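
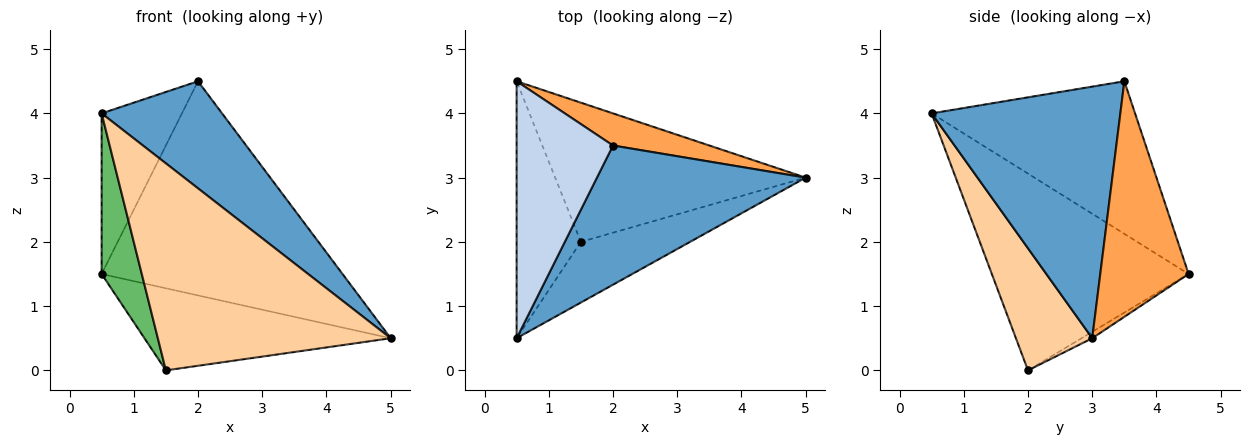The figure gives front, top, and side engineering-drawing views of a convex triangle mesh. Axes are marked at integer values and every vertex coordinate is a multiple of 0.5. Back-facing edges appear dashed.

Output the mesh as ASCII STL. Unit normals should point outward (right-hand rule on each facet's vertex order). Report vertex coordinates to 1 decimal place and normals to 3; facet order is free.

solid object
 facet normal 0.691 -0.441 0.573
  outer loop
   vertex 2.0 3.5 4.5
   vertex 0.5 0.5 4.0
   vertex 5.0 3.0 0.5
  endloop
 endfacet
 facet normal -0.802 0.317 0.507
  outer loop
   vertex 2.0 3.5 4.5
   vertex 0.5 4.5 1.5
   vertex 0.5 0.5 4.0
  endloop
 endfacet
 facet normal 0.341 0.930 0.139
  outer loop
   vertex 2.0 3.5 4.5
   vertex 5.0 3.0 0.5
   vertex 0.5 4.5 1.5
  endloop
 endfacet
 facet normal 0.300 -0.915 -0.268
  outer loop
   vertex 1.5 2.0 0.0
   vertex 5.0 3.0 0.5
   vertex 0.5 0.5 4.0
  endloop
 endfacet
 facet normal -0.933 -0.190 -0.305
  outer loop
   vertex 1.5 2.0 0.0
   vertex 0.5 0.5 4.0
   vertex 0.5 4.5 1.5
  endloop
 endfacet
 facet normal -0.022 0.508 -0.861
  outer loop
   vertex 1.5 2.0 0.0
   vertex 0.5 4.5 1.5
   vertex 5.0 3.0 0.5
  endloop
 endfacet
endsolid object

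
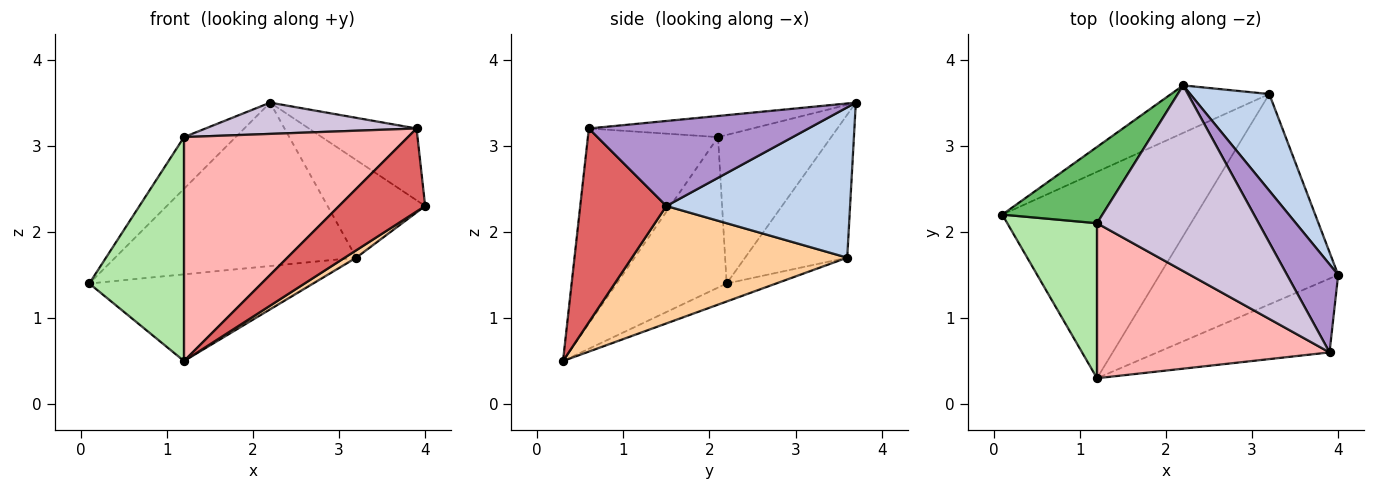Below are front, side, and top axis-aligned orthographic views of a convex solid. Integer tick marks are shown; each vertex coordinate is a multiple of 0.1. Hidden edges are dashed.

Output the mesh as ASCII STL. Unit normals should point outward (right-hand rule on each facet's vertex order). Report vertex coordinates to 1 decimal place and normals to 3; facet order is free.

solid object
 facet normal -0.377 0.889 -0.259
  outer loop
   vertex 3.2 3.6 1.7
   vertex 0.1 2.2 1.4
   vertex 2.2 3.7 3.5
  endloop
 endfacet
 facet normal 0.801 0.425 0.421
  outer loop
   vertex 3.2 3.6 1.7
   vertex 2.2 3.7 3.5
   vertex 4.0 1.5 2.3
  endloop
 endfacet
 facet normal -0.085 0.386 -0.919
  outer loop
   vertex 3.2 3.6 1.7
   vertex 1.2 0.3 0.5
   vertex 0.1 2.2 1.4
  endloop
 endfacet
 facet normal 0.549 -0.029 -0.835
  outer loop
   vertex 3.2 3.6 1.7
   vertex 4.0 1.5 2.3
   vertex 1.2 0.3 0.5
  endloop
 endfacet
 facet normal -0.776 0.354 0.523
  outer loop
   vertex 1.2 2.1 3.1
   vertex 2.2 3.7 3.5
   vertex 0.1 2.2 1.4
  endloop
 endfacet
 facet normal -0.690 -0.595 0.412
  outer loop
   vertex 1.2 2.1 3.1
   vertex 0.1 2.2 1.4
   vertex 1.2 0.3 0.5
  endloop
 endfacet
 facet normal 0.599 -0.599 -0.532
  outer loop
   vertex 3.9 0.6 3.2
   vertex 1.2 0.3 0.5
   vertex 4.0 1.5 2.3
  endloop
 endfacet
 facet normal -0.431 -0.742 0.514
  outer loop
   vertex 3.9 0.6 3.2
   vertex 1.2 2.1 3.1
   vertex 1.2 0.3 0.5
  endloop
 endfacet
 facet normal 0.790 0.387 0.475
  outer loop
   vertex 3.9 0.6 3.2
   vertex 4.0 1.5 2.3
   vertex 2.2 3.7 3.5
  endloop
 endfacet
 facet normal -0.128 -0.165 0.978
  outer loop
   vertex 3.9 0.6 3.2
   vertex 2.2 3.7 3.5
   vertex 1.2 2.1 3.1
  endloop
 endfacet
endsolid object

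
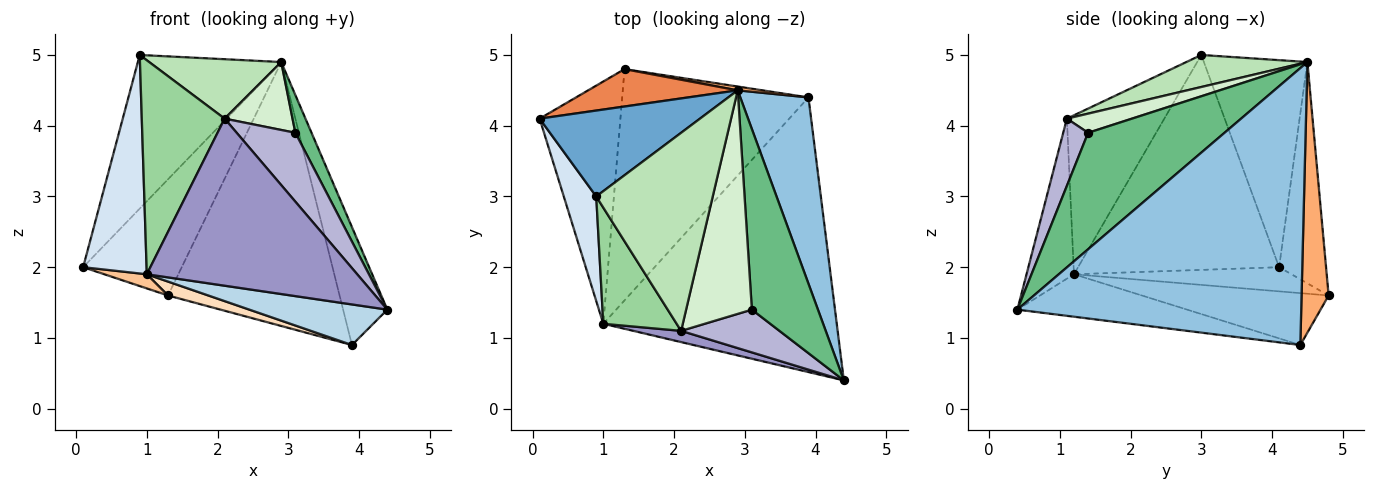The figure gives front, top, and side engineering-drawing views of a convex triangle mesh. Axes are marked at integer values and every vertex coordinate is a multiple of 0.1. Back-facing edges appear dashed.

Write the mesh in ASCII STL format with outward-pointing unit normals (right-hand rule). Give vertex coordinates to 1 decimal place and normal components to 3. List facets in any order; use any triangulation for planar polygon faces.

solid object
 facet normal -0.533 0.738 0.413
  outer loop
   vertex 2.9 4.5 4.9
   vertex 0.1 4.1 2.0
   vertex 0.9 3.0 5.0
  endloop
 endfacet
 facet normal 0.960 0.150 0.236
  outer loop
   vertex 2.9 4.5 4.9
   vertex 4.4 0.4 1.4
   vertex 3.9 4.4 0.9
  endloop
 endfacet
 facet normal -0.177 -0.144 -0.974
  outer loop
   vertex 1.0 1.2 1.9
   vertex 3.9 4.4 0.9
   vertex 4.4 0.4 1.4
  endloop
 endfacet
 facet normal -0.944 -0.298 0.142
  outer loop
   vertex 1.0 1.2 1.9
   vertex 0.9 3.0 5.0
   vertex 0.1 4.1 2.0
  endloop
 endfacet
 facet normal -0.413 0.867 0.279
  outer loop
   vertex 1.3 4.8 1.6
   vertex 0.1 4.1 2.0
   vertex 2.9 4.5 4.9
  endloop
 endfacet
 facet normal 0.156 0.988 0.014
  outer loop
   vertex 1.3 4.8 1.6
   vertex 2.9 4.5 4.9
   vertex 3.9 4.4 0.9
  endloop
 endfacet
 facet normal -0.286 -0.056 -0.957
  outer loop
   vertex 1.3 4.8 1.6
   vertex 1.0 1.2 1.9
   vertex 0.1 4.1 2.0
  endloop
 endfacet
 facet normal -0.268 -0.058 -0.962
  outer loop
   vertex 1.3 4.8 1.6
   vertex 3.9 4.4 0.9
   vertex 1.0 1.2 1.9
  endloop
 endfacet
 facet normal 0.865 -0.103 0.491
  outer loop
   vertex 3.1 1.4 3.9
   vertex 4.4 0.4 1.4
   vertex 2.9 4.5 4.9
  endloop
 endfacet
 facet normal -0.719 -0.611 0.332
  outer loop
   vertex 2.1 1.1 4.1
   vertex 0.9 3.0 5.0
   vertex 1.0 1.2 1.9
  endloop
 endfacet
 facet normal 0.255 -0.278 0.926
  outer loop
   vertex 2.1 1.1 4.1
   vertex 2.9 4.5 4.9
   vertex 0.9 3.0 5.0
  endloop
 endfacet
 facet normal 0.268 -0.280 0.922
  outer loop
   vertex 2.1 1.1 4.1
   vertex 3.1 1.4 3.9
   vertex 2.9 4.5 4.9
  endloop
 endfacet
 facet normal -0.219 -0.973 0.065
  outer loop
   vertex 2.1 1.1 4.1
   vertex 1.0 1.2 1.9
   vertex 4.4 0.4 1.4
  endloop
 endfacet
 facet normal 0.339 -0.799 0.496
  outer loop
   vertex 2.1 1.1 4.1
   vertex 4.4 0.4 1.4
   vertex 3.1 1.4 3.9
  endloop
 endfacet
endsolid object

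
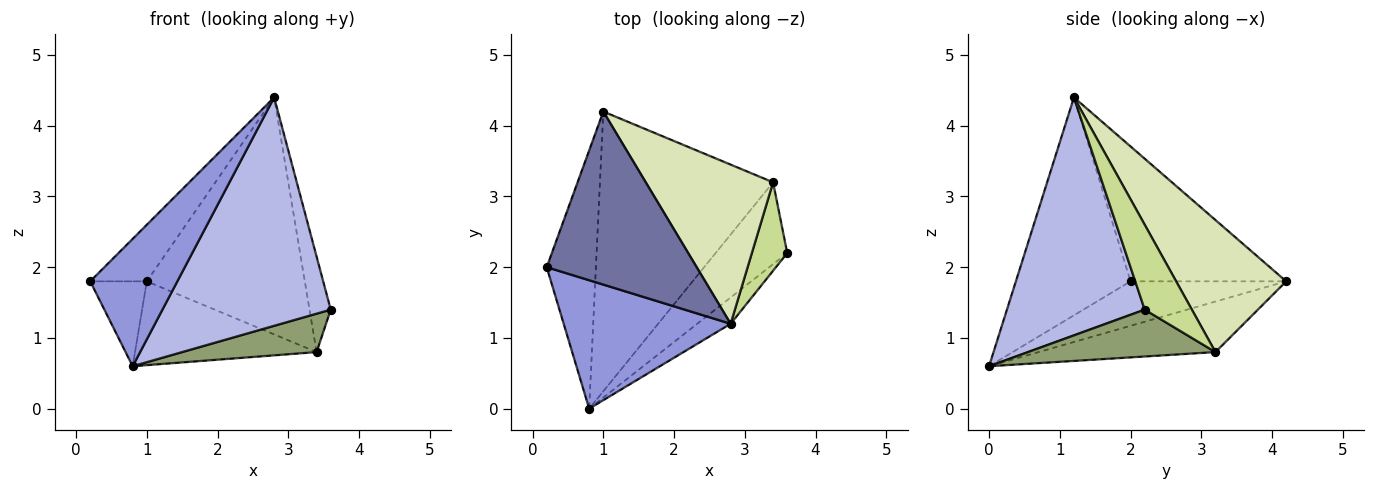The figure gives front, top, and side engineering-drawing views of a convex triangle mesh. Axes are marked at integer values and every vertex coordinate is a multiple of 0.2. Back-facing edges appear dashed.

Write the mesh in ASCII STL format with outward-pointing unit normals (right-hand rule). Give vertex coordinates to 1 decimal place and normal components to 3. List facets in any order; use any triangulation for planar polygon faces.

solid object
 facet normal -0.650 0.236 0.722
  outer loop
   vertex 2.8 1.2 4.4
   vertex 1.0 4.2 1.8
   vertex 0.2 2.0 1.8
  endloop
 endfacet
 facet normal -0.652 0.237 -0.721
  outer loop
   vertex 0.8 0.0 0.6
   vertex 0.2 2.0 1.8
   vertex 1.0 4.2 1.8
  endloop
 endfacet
 facet normal -0.680 -0.516 0.521
  outer loop
   vertex 0.8 0.0 0.6
   vertex 2.8 1.2 4.4
   vertex 0.2 2.0 1.8
  endloop
 endfacet
 facet normal 0.631 -0.771 -0.089
  outer loop
   vertex 0.8 0.0 0.6
   vertex 3.6 2.2 1.4
   vertex 2.8 1.2 4.4
  endloop
 endfacet
 facet normal 0.510 -0.365 -0.779
  outer loop
   vertex 3.4 3.2 0.8
   vertex 3.6 2.2 1.4
   vertex 0.8 0.0 0.6
  endloop
 endfacet
 facet normal -0.269 0.276 -0.923
  outer loop
   vertex 3.4 3.2 0.8
   vertex 0.8 0.0 0.6
   vertex 1.0 4.2 1.8
  endloop
 endfacet
 facet normal 0.852 0.384 0.355
  outer loop
   vertex 3.4 3.2 0.8
   vertex 2.8 1.2 4.4
   vertex 3.6 2.2 1.4
  endloop
 endfacet
 facet normal 0.501 0.719 0.483
  outer loop
   vertex 3.4 3.2 0.8
   vertex 1.0 4.2 1.8
   vertex 2.8 1.2 4.4
  endloop
 endfacet
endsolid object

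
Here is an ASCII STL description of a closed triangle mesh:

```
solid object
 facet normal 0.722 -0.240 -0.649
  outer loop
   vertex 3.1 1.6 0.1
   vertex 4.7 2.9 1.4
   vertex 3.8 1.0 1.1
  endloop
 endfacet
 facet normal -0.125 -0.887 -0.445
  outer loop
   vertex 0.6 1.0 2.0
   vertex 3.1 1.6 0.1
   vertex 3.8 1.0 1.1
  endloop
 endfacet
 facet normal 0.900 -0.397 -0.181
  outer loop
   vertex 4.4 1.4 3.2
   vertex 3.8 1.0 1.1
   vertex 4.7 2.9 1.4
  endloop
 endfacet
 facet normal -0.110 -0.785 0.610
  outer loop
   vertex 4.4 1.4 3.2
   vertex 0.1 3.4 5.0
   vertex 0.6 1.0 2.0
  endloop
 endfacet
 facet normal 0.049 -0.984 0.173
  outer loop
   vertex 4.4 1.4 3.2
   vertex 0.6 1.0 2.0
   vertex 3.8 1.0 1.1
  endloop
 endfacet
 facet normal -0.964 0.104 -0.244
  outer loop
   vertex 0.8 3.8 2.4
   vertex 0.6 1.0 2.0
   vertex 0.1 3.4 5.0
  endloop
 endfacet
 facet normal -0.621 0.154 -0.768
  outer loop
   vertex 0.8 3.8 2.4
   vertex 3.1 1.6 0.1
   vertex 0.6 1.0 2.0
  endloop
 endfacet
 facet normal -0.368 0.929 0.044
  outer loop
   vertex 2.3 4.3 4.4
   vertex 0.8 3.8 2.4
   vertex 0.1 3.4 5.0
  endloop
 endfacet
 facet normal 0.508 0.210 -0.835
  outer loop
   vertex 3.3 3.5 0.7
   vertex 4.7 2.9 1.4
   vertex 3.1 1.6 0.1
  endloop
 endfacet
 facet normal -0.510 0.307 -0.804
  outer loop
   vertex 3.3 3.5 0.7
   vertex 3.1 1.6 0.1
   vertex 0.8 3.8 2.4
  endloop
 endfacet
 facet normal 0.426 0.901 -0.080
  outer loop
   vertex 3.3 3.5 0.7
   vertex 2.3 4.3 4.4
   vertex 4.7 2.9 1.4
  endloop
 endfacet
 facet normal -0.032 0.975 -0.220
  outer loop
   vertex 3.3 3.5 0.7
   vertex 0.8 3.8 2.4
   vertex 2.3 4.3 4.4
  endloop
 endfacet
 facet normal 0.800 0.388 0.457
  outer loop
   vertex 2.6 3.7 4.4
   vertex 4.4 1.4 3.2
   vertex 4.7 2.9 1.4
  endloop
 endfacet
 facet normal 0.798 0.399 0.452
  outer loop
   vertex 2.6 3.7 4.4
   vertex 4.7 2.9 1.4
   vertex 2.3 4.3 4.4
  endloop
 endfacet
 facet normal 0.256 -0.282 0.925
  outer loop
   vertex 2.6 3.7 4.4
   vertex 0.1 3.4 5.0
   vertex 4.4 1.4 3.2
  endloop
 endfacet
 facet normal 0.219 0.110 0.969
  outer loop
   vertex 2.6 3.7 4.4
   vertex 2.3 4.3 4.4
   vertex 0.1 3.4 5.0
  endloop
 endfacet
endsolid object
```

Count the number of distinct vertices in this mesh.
10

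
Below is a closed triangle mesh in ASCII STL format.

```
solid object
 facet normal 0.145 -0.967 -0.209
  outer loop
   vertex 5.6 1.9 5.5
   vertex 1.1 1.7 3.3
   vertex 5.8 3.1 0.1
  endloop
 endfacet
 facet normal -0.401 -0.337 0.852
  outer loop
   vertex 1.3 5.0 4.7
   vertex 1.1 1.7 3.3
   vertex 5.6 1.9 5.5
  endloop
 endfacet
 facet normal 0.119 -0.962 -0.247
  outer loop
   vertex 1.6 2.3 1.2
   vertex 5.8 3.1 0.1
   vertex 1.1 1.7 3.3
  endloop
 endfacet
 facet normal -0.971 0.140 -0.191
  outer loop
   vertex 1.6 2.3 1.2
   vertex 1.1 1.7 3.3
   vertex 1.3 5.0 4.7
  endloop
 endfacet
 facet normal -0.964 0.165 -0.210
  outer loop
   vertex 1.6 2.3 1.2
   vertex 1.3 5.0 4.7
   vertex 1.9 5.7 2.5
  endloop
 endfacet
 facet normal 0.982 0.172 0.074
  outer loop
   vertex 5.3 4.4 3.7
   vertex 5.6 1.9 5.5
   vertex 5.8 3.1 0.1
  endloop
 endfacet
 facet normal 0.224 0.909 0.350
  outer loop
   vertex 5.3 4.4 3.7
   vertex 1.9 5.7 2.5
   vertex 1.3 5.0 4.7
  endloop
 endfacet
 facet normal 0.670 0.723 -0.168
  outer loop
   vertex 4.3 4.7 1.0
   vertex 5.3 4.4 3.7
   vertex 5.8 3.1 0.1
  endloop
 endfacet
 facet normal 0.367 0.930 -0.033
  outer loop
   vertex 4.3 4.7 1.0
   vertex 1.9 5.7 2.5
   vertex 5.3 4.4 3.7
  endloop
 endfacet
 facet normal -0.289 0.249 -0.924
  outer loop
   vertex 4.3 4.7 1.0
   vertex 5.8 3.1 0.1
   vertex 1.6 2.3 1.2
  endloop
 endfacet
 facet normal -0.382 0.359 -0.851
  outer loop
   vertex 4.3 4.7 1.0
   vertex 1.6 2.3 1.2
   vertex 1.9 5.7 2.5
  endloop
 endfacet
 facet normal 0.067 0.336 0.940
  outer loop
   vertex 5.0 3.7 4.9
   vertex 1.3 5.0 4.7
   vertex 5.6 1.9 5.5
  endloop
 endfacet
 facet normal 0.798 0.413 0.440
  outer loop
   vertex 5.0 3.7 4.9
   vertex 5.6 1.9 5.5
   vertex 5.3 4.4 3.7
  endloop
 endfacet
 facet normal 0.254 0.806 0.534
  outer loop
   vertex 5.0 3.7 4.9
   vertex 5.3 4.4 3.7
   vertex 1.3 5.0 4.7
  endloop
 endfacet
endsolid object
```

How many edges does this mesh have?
21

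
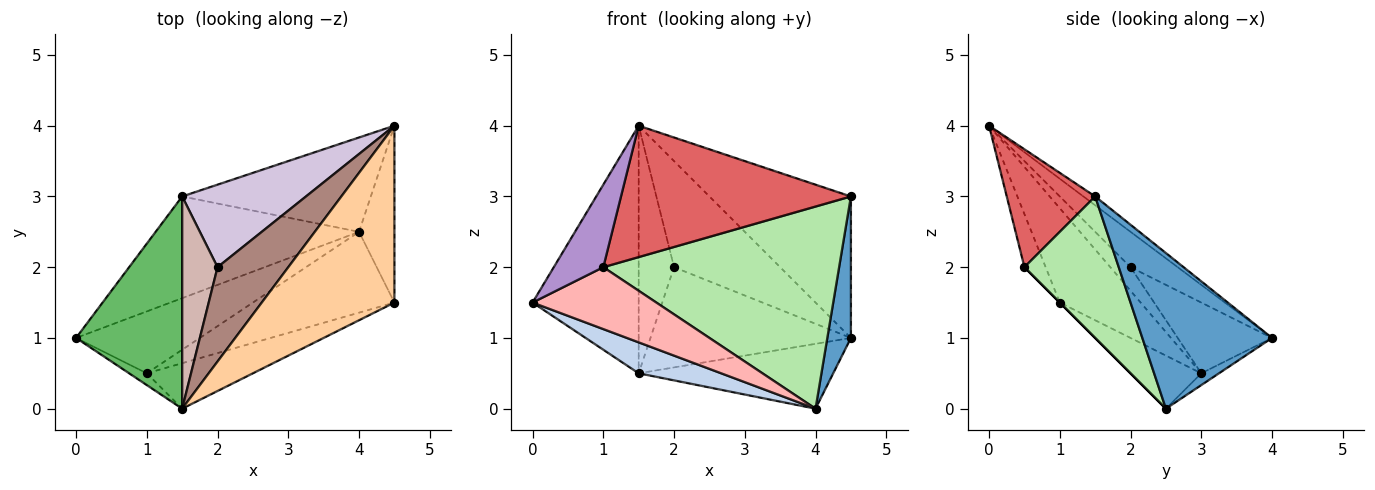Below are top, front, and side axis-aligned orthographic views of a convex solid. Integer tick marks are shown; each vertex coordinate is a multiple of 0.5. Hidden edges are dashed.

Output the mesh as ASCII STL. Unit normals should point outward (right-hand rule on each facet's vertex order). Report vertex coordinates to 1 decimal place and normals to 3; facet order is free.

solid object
 facet normal 0.960 -0.175 -0.218
  outer loop
   vertex 4.0 2.5 0.0
   vertex 4.5 4.0 1.0
   vertex 4.5 1.5 3.0
  endloop
 endfacet
 facet normal -0.242 -0.282 -0.928
  outer loop
   vertex 1.5 3.0 0.5
   vertex 4.0 2.5 0.0
   vertex 0.0 1.0 1.5
  endloop
 endfacet
 facet normal -0.051 0.566 -0.823
  outer loop
   vertex 1.5 3.0 0.5
   vertex 4.5 4.0 1.0
   vertex 4.0 2.5 0.0
  endloop
 endfacet
 facet normal -0.052 0.624 0.780
  outer loop
   vertex 1.5 0.0 4.0
   vertex 4.5 1.5 3.0
   vertex 4.5 4.0 1.0
  endloop
 endfacet
 facet normal -0.501 0.657 0.563
  outer loop
   vertex 1.5 0.0 4.0
   vertex 1.5 3.0 0.5
   vertex 0.0 1.0 1.5
  endloop
 endfacet
 facet normal 0.348 -0.870 -0.348
  outer loop
   vertex 1.0 0.5 2.0
   vertex 4.0 2.5 0.0
   vertex 4.5 1.5 3.0
  endloop
 endfacet
 facet normal 0.342 -0.888 -0.307
  outer loop
   vertex 1.0 0.5 2.0
   vertex 4.5 1.5 3.0
   vertex 1.5 0.0 4.0
  endloop
 endfacet
 facet normal 0.000 -0.707 -0.707
  outer loop
   vertex 1.0 0.5 2.0
   vertex 0.0 1.0 1.5
   vertex 4.0 2.5 0.0
  endloop
 endfacet
 facet normal -0.391 -0.911 -0.130
  outer loop
   vertex 1.0 0.5 2.0
   vertex 1.5 0.0 4.0
   vertex 0.0 1.0 1.5
  endloop
 endfacet
 facet normal -0.341 0.726 0.598
  outer loop
   vertex 2.0 2.0 2.0
   vertex 4.5 4.0 1.0
   vertex 1.5 3.0 0.5
  endloop
 endfacet
 facet normal -0.315 0.709 0.630
  outer loop
   vertex 2.0 2.0 2.0
   vertex 1.5 0.0 4.0
   vertex 4.5 4.0 1.0
  endloop
 endfacet
 facet normal -0.398 0.697 0.597
  outer loop
   vertex 2.0 2.0 2.0
   vertex 1.5 3.0 0.5
   vertex 1.5 0.0 4.0
  endloop
 endfacet
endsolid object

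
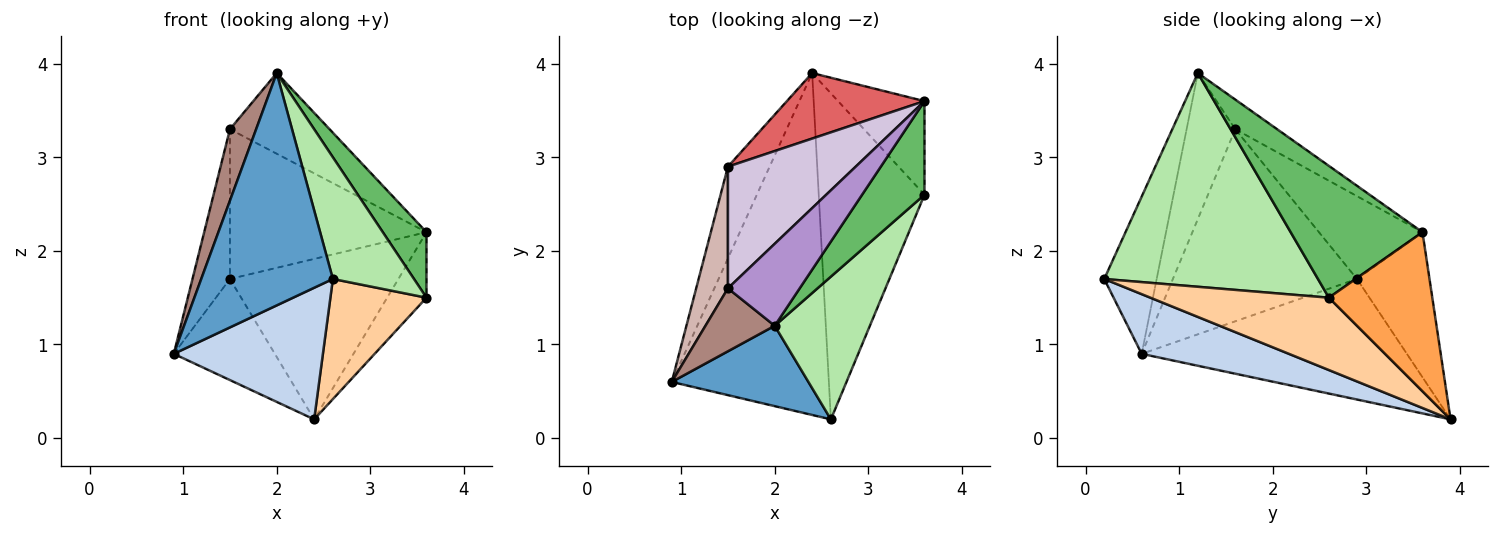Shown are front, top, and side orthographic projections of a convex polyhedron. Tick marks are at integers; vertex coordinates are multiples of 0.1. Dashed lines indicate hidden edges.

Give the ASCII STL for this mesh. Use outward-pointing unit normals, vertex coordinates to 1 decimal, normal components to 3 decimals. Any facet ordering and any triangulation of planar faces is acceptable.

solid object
 facet normal -0.352 -0.885 0.306
  outer loop
   vertex 2.0 1.2 3.9
   vertex 0.9 0.6 0.9
   vertex 2.6 0.2 1.7
  endloop
 endfacet
 facet normal 0.334 -0.339 -0.880
  outer loop
   vertex 2.4 3.9 0.2
   vertex 2.6 0.2 1.7
   vertex 0.9 0.6 0.9
  endloop
 endfacet
 facet normal 0.834 0.317 -0.453
  outer loop
   vertex 3.6 2.6 1.5
   vertex 2.4 3.9 0.2
   vertex 3.6 3.6 2.2
  endloop
 endfacet
 facet normal 0.540 -0.291 -0.790
  outer loop
   vertex 3.6 2.6 1.5
   vertex 2.6 0.2 1.7
   vertex 2.4 3.9 0.2
  endloop
 endfacet
 facet normal 0.866 -0.287 0.410
  outer loop
   vertex 3.6 2.6 1.5
   vertex 3.6 3.6 2.2
   vertex 2.0 1.2 3.9
  endloop
 endfacet
 facet normal 0.863 -0.328 0.384
  outer loop
   vertex 3.6 2.6 1.5
   vertex 2.0 1.2 3.9
   vertex 2.6 0.2 1.7
  endloop
 endfacet
 facet normal -0.370 0.860 0.351
  outer loop
   vertex 1.5 2.9 1.7
   vertex 3.6 3.6 2.2
   vertex 2.4 3.9 0.2
  endloop
 endfacet
 facet normal -0.889 0.339 -0.308
  outer loop
   vertex 1.5 2.9 1.7
   vertex 2.4 3.9 0.2
   vertex 0.9 0.6 0.9
  endloop
 endfacet
 facet normal -0.282 0.673 0.684
  outer loop
   vertex 1.5 1.6 3.3
   vertex 2.0 1.2 3.9
   vertex 3.6 3.6 2.2
  endloop
 endfacet
 facet normal -0.378 0.718 0.584
  outer loop
   vertex 1.5 1.6 3.3
   vertex 3.6 3.6 2.2
   vertex 1.5 2.9 1.7
  endloop
 endfacet
 facet normal -0.812 -0.437 0.385
  outer loop
   vertex 1.5 1.6 3.3
   vertex 0.9 0.6 0.9
   vertex 2.0 1.2 3.9
  endloop
 endfacet
 facet normal -0.967 0.197 0.160
  outer loop
   vertex 1.5 1.6 3.3
   vertex 1.5 2.9 1.7
   vertex 0.9 0.6 0.9
  endloop
 endfacet
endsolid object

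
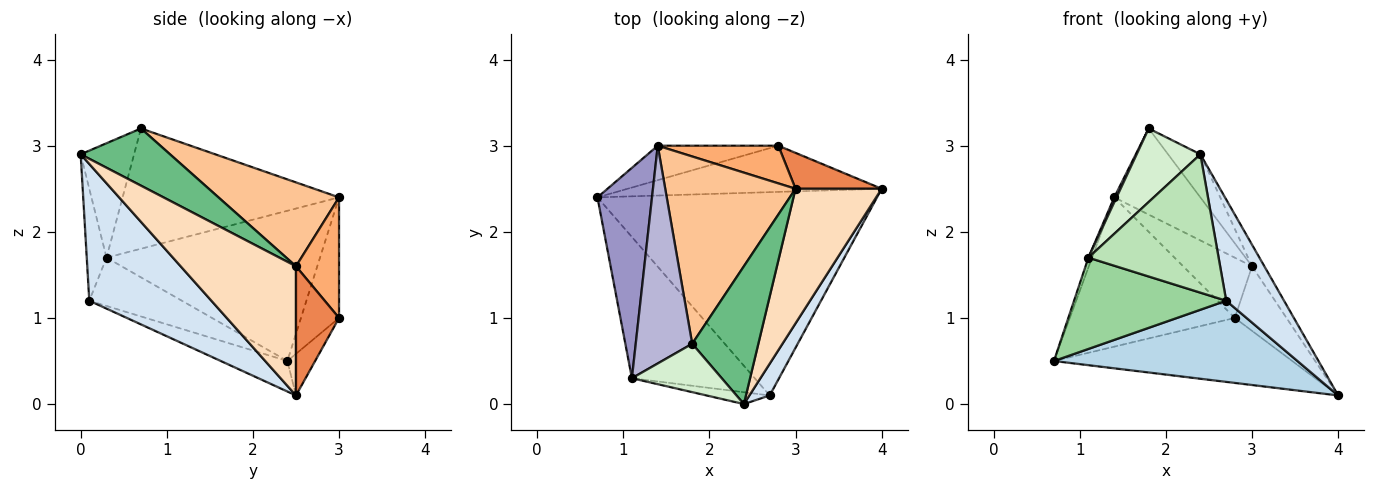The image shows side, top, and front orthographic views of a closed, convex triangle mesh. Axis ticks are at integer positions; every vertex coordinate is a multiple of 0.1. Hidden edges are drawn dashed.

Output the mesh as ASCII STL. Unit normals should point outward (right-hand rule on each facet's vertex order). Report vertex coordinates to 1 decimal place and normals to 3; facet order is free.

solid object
 facet normal -0.095 0.811 -0.577
  outer loop
   vertex 2.8 3.0 1.0
   vertex 4.0 2.5 0.1
   vertex 0.7 2.4 0.5
  endloop
 endfacet
 facet normal -0.219 0.951 -0.219
  outer loop
   vertex 1.4 3.0 2.4
   vertex 2.8 3.0 1.0
   vertex 0.7 2.4 0.5
  endloop
 endfacet
 facet normal -0.101 -0.369 -0.924
  outer loop
   vertex 2.7 0.1 1.2
   vertex 0.7 2.4 0.5
   vertex 4.0 2.5 0.1
  endloop
 endfacet
 facet normal 0.896 -0.424 0.133
  outer loop
   vertex 2.7 0.1 1.2
   vertex 4.0 2.5 0.1
   vertex 2.4 0.0 2.9
  endloop
 endfacet
 facet normal 0.589 0.707 0.393
  outer loop
   vertex 3.0 2.5 1.6
   vertex 4.0 2.5 0.1
   vertex 2.8 3.0 1.0
  endloop
 endfacet
 facet normal 0.468 0.749 0.468
  outer loop
   vertex 3.0 2.5 1.6
   vertex 2.8 3.0 1.0
   vertex 1.4 3.0 2.4
  endloop
 endfacet
 facet normal 0.505 0.361 0.784
  outer loop
   vertex 3.0 2.5 1.6
   vertex 1.4 3.0 2.4
   vertex 1.8 0.7 3.2
  endloop
 endfacet
 facet normal 0.829 0.088 0.553
  outer loop
   vertex 3.0 2.5 1.6
   vertex 2.4 0.0 2.9
   vertex 4.0 2.5 0.1
  endloop
 endfacet
 facet normal 0.636 0.230 0.736
  outer loop
   vertex 3.0 2.5 1.6
   vertex 1.8 0.7 3.2
   vertex 2.4 0.0 2.9
  endloop
 endfacet
 facet normal -0.314 -0.515 -0.797
  outer loop
   vertex 1.1 0.3 1.7
   vertex 0.7 2.4 0.5
   vertex 2.7 0.1 1.2
  endloop
 endfacet
 facet normal -0.149 -0.985 -0.084
  outer loop
   vertex 1.1 0.3 1.7
   vertex 2.7 0.1 1.2
   vertex 2.4 0.0 2.9
  endloop
 endfacet
 facet normal -0.573 -0.684 0.450
  outer loop
   vertex 1.1 0.3 1.7
   vertex 2.4 0.0 2.9
   vertex 1.8 0.7 3.2
  endloop
 endfacet
 facet normal -0.940 0.016 0.341
  outer loop
   vertex 1.1 0.3 1.7
   vertex 1.4 3.0 2.4
   vertex 0.7 2.4 0.5
  endloop
 endfacet
 facet normal -0.905 -0.010 0.425
  outer loop
   vertex 1.1 0.3 1.7
   vertex 1.8 0.7 3.2
   vertex 1.4 3.0 2.4
  endloop
 endfacet
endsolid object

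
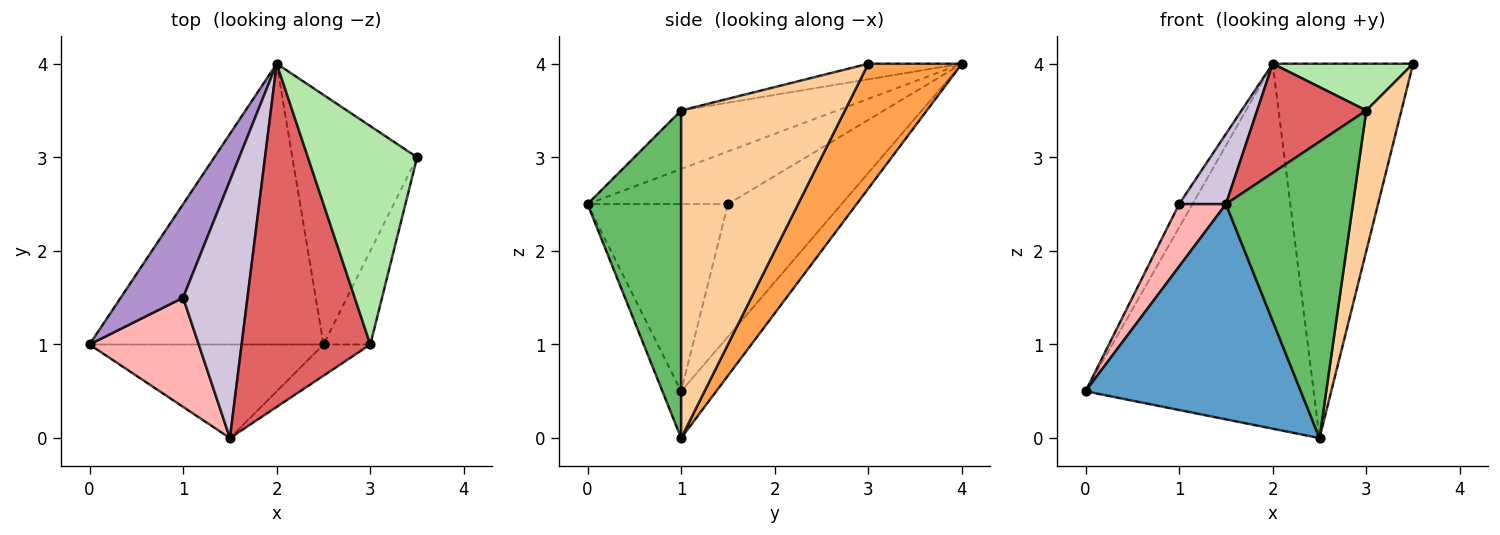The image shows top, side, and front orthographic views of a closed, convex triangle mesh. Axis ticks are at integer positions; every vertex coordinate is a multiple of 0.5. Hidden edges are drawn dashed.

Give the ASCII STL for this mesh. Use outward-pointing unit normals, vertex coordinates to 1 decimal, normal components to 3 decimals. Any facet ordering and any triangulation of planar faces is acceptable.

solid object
 facet normal -0.079 -0.914 -0.397
  outer loop
   vertex 2.5 1.0 0.0
   vertex 1.5 0.0 2.5
   vertex 0.0 1.0 0.5
  endloop
 endfacet
 facet normal -0.121 0.787 -0.605
  outer loop
   vertex 2.0 4.0 4.0
   vertex 2.5 1.0 0.0
   vertex 0.0 1.0 0.5
  endloop
 endfacet
 facet normal 0.485 0.728 -0.485
  outer loop
   vertex 2.0 4.0 4.0
   vertex 3.5 3.0 4.0
   vertex 2.5 1.0 0.0
  endloop
 endfacet
 facet normal 0.968 -0.208 -0.138
  outer loop
   vertex 3.0 1.0 3.5
   vertex 2.5 1.0 0.0
   vertex 3.5 3.0 4.0
  endloop
 endfacet
 facet normal 0.591 -0.802 -0.084
  outer loop
   vertex 3.0 1.0 3.5
   vertex 1.5 0.0 2.5
   vertex 2.5 1.0 0.0
  endloop
 endfacet
 facet normal -0.138 -0.208 0.968
  outer loop
   vertex 3.0 1.0 3.5
   vertex 3.5 3.0 4.0
   vertex 2.0 4.0 4.0
  endloop
 endfacet
 facet normal -0.397 -0.278 0.874
  outer loop
   vertex 3.0 1.0 3.5
   vertex 2.0 4.0 4.0
   vertex 1.5 0.0 2.5
  endloop
 endfacet
 facet normal -0.830 -0.277 0.484
  outer loop
   vertex 1.0 1.5 2.5
   vertex 0.0 1.0 0.5
   vertex 1.5 0.0 2.5
  endloop
 endfacet
 facet normal -0.900 0.106 0.423
  outer loop
   vertex 1.0 1.5 2.5
   vertex 2.0 4.0 4.0
   vertex 0.0 1.0 0.5
  endloop
 endfacet
 facet normal -0.620 -0.207 0.757
  outer loop
   vertex 1.0 1.5 2.5
   vertex 1.5 0.0 2.5
   vertex 2.0 4.0 4.0
  endloop
 endfacet
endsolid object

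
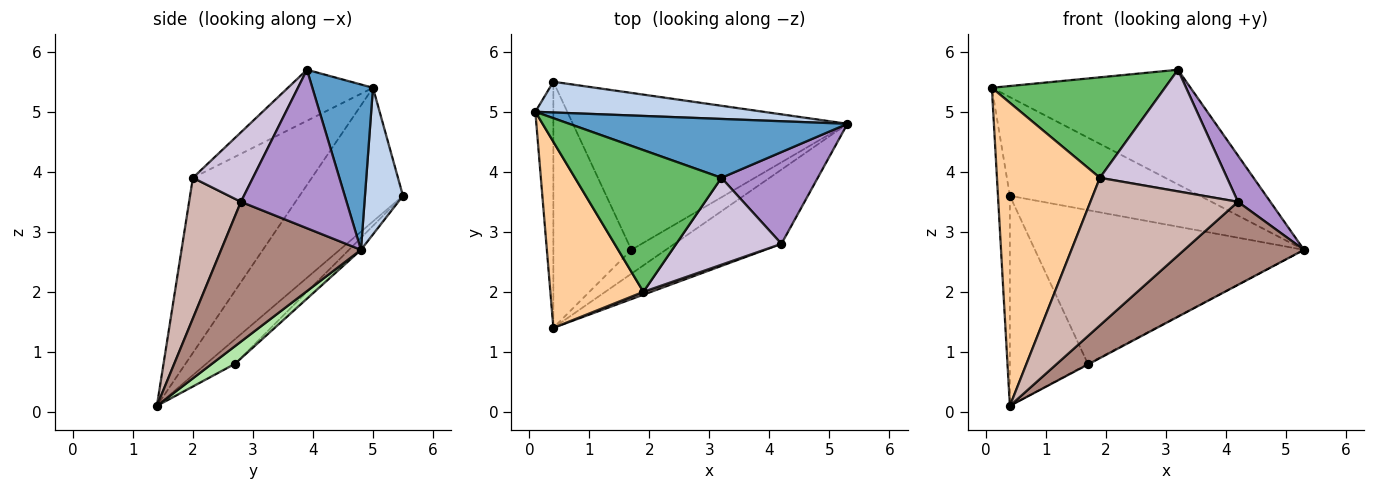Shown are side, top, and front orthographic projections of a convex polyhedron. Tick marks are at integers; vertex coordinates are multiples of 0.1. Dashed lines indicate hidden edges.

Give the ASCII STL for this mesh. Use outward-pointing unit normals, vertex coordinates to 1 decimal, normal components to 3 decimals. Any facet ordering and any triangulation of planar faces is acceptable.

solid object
 facet normal 0.262 0.858 0.441
  outer loop
   vertex 3.2 3.9 5.7
   vertex 5.3 4.8 2.7
   vertex 0.1 5.0 5.4
  endloop
 endfacet
 facet normal 0.188 0.938 0.292
  outer loop
   vertex 0.4 5.5 3.6
   vertex 0.1 5.0 5.4
   vertex 5.3 4.8 2.7
  endloop
 endfacet
 facet normal -0.985 0.113 -0.133
  outer loop
   vertex 0.4 5.5 3.6
   vertex 0.4 1.4 0.1
   vertex 0.1 5.0 5.4
  endloop
 endfacet
 facet normal -0.702 -0.607 0.373
  outer loop
   vertex 1.9 2.0 3.9
   vertex 0.1 5.0 5.4
   vertex 0.4 1.4 0.1
  endloop
 endfacet
 facet normal -0.273 -0.556 0.785
  outer loop
   vertex 1.9 2.0 3.9
   vertex 3.2 3.9 5.7
   vertex 0.1 5.0 5.4
  endloop
 endfacet
 facet normal 0.456 0.023 -0.890
  outer loop
   vertex 1.7 2.7 0.8
   vertex 5.3 4.8 2.7
   vertex 0.4 1.4 0.1
  endloop
 endfacet
 facet normal -0.031 0.699 -0.714
  outer loop
   vertex 1.7 2.7 0.8
   vertex 0.4 5.5 3.6
   vertex 5.3 4.8 2.7
  endloop
 endfacet
 facet normal -0.233 0.631 -0.740
  outer loop
   vertex 1.7 2.7 0.8
   vertex 0.4 1.4 0.1
   vertex 0.4 5.5 3.6
  endloop
 endfacet
 facet normal 0.827 -0.254 0.503
  outer loop
   vertex 4.2 2.8 3.5
   vertex 5.3 4.8 2.7
   vertex 3.2 3.9 5.7
  endloop
 endfacet
 facet normal 0.359 -0.760 0.543
  outer loop
   vertex 4.2 2.8 3.5
   vertex 3.2 3.9 5.7
   vertex 1.9 2.0 3.9
  endloop
 endfacet
 facet normal 0.657 -0.562 -0.503
  outer loop
   vertex 4.2 2.8 3.5
   vertex 0.4 1.4 0.1
   vertex 5.3 4.8 2.7
  endloop
 endfacet
 facet normal 0.331 -0.943 0.018
  outer loop
   vertex 4.2 2.8 3.5
   vertex 1.9 2.0 3.9
   vertex 0.4 1.4 0.1
  endloop
 endfacet
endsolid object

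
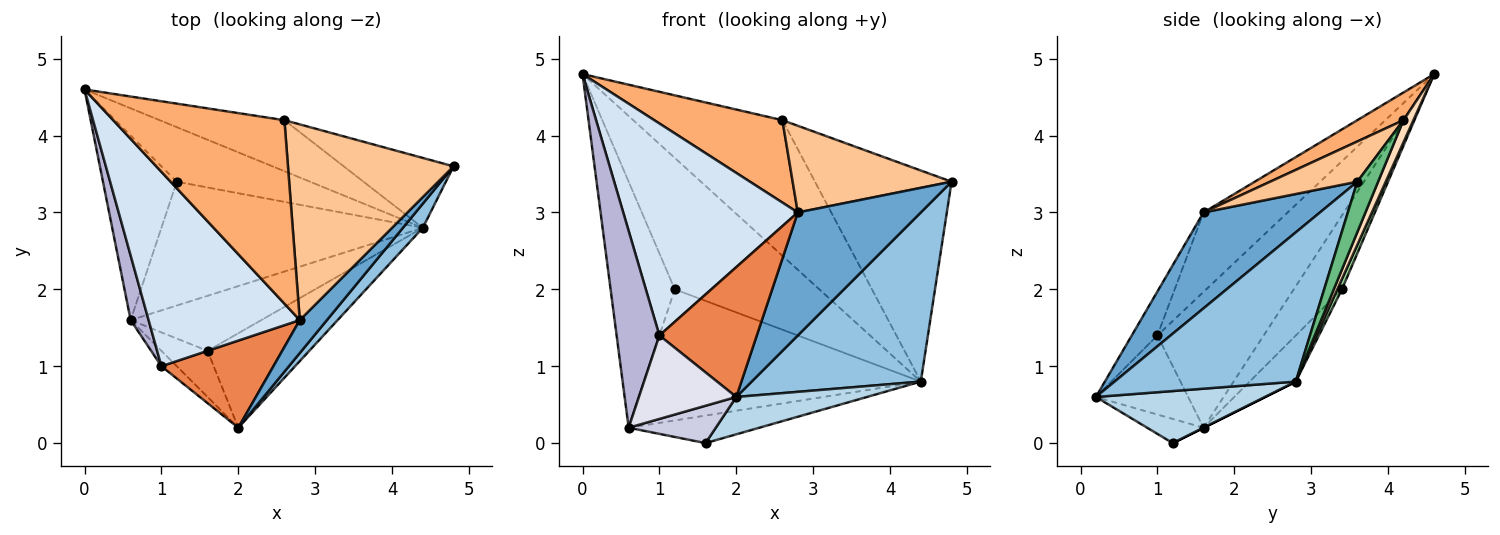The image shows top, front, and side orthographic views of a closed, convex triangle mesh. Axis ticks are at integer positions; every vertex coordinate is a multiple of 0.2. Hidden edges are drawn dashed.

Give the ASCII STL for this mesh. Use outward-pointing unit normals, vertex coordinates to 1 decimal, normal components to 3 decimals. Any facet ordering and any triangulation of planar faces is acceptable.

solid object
 facet normal 0.675 -0.713 0.191
  outer loop
   vertex 2.8 1.6 3.0
   vertex 2.0 0.2 0.6
   vertex 4.8 3.6 3.4
  endloop
 endfacet
 facet normal 0.728 -0.679 0.097
  outer loop
   vertex 4.4 2.8 0.8
   vertex 4.8 3.6 3.4
   vertex 2.0 0.2 0.6
  endloop
 endfacet
 facet normal 0.430 -0.332 -0.840
  outer loop
   vertex 4.4 2.8 0.8
   vertex 2.0 0.2 0.6
   vertex 1.6 1.2 0.0
  endloop
 endfacet
 facet normal -0.335 -0.695 0.637
  outer loop
   vertex 1.0 1.0 1.4
   vertex 2.8 1.6 3.0
   vertex 0.0 4.6 4.8
  endloop
 endfacet
 facet normal -0.213 -0.811 0.544
  outer loop
   vertex 1.0 1.0 1.4
   vertex 2.0 0.2 0.6
   vertex 2.8 1.6 3.0
  endloop
 endfacet
 facet normal 0.146 -0.405 0.902
  outer loop
   vertex 2.6 4.2 4.2
   vertex 0.0 4.6 4.8
   vertex 2.8 1.6 3.0
  endloop
 endfacet
 facet normal 0.217 -0.395 0.893
  outer loop
   vertex 2.6 4.2 4.2
   vertex 2.8 1.6 3.0
   vertex 4.8 3.6 3.4
  endloop
 endfacet
 facet normal 0.063 0.934 -0.351
  outer loop
   vertex 2.6 4.2 4.2
   vertex 4.4 2.8 0.8
   vertex 0.0 4.6 4.8
  endloop
 endfacet
 facet normal 0.143 0.940 -0.311
  outer loop
   vertex 2.6 4.2 4.2
   vertex 4.8 3.6 3.4
   vertex 4.4 2.8 0.8
  endloop
 endfacet
 facet normal 0.029 0.923 -0.383
  outer loop
   vertex 1.2 3.4 2.0
   vertex 0.0 4.6 4.8
   vertex 4.4 2.8 0.8
  endloop
 endfacet
 facet normal 0.000 0.447 -0.894
  outer loop
   vertex 0.6 1.6 0.2
   vertex 4.4 2.8 0.8
   vertex 1.6 1.2 0.0
  endloop
 endfacet
 facet normal -0.120 0.722 -0.682
  outer loop
   vertex 0.6 1.6 0.2
   vertex 1.2 3.4 2.0
   vertex 4.4 2.8 0.8
  endloop
 endfacet
 facet normal -0.514 0.686 -0.514
  outer loop
   vertex 0.6 1.6 0.2
   vertex 0.0 4.6 4.8
   vertex 1.2 3.4 2.0
  endloop
 endfacet
 facet normal -0.921 -0.371 0.122
  outer loop
   vertex 0.6 1.6 0.2
   vertex 1.0 1.0 1.4
   vertex 0.0 4.6 4.8
  endloop
 endfacet
 facet normal -0.377 -0.583 -0.720
  outer loop
   vertex 0.6 1.6 0.2
   vertex 1.6 1.2 0.0
   vertex 2.0 0.2 0.6
  endloop
 endfacet
 facet normal -0.682 -0.720 -0.133
  outer loop
   vertex 0.6 1.6 0.2
   vertex 2.0 0.2 0.6
   vertex 1.0 1.0 1.4
  endloop
 endfacet
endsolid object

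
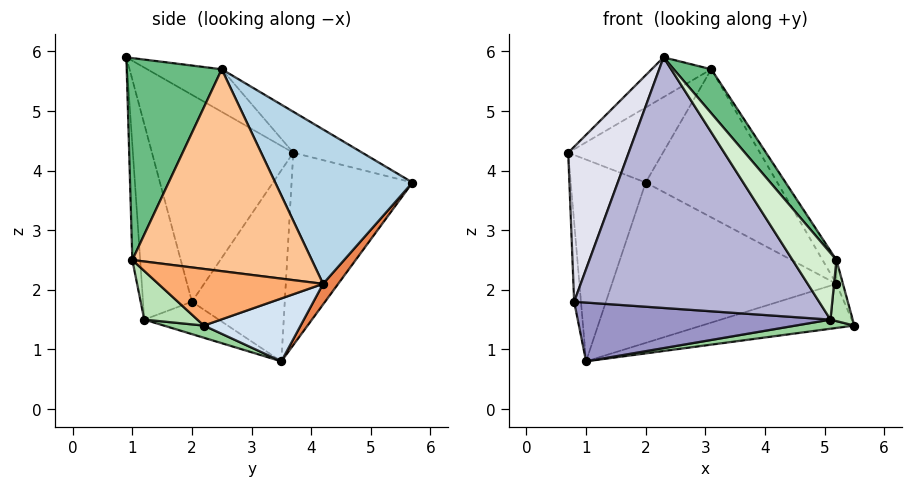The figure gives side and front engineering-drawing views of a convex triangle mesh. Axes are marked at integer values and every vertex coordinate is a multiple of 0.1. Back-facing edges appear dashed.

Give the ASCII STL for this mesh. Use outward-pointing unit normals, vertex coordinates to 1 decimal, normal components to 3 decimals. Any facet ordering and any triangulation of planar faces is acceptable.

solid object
 facet normal -0.846 0.524 -0.102
  outer loop
   vertex 1.0 3.5 0.8
   vertex 0.7 3.7 4.3
   vertex 2.0 5.7 3.8
  endloop
 endfacet
 facet normal -0.298 0.409 0.862
  outer loop
   vertex 3.1 2.5 5.7
   vertex 2.0 5.7 3.8
   vertex 0.7 3.7 4.3
  endloop
 endfacet
 facet normal 0.578 0.554 0.599
  outer loop
   vertex 5.2 4.2 2.1
   vertex 2.0 5.7 3.8
   vertex 3.1 2.5 5.7
  endloop
 endfacet
 facet normal 0.223 0.352 -0.909
  outer loop
   vertex 5.2 4.2 2.1
   vertex 5.5 2.2 1.4
   vertex 1.0 3.5 0.8
  endloop
 endfacet
 facet normal 0.054 0.797 -0.602
  outer loop
   vertex 5.2 4.2 2.1
   vertex 1.0 3.5 0.8
   vertex 2.0 5.7 3.8
  endloop
 endfacet
 facet normal 0.953 0.038 0.301
  outer loop
   vertex 5.2 1.0 2.5
   vertex 5.5 2.2 1.4
   vertex 5.2 4.2 2.1
  endloop
 endfacet
 facet normal 0.848 0.066 0.526
  outer loop
   vertex 5.2 1.0 2.5
   vertex 5.2 4.2 2.1
   vertex 3.1 2.5 5.7
  endloop
 endfacet
 facet normal -0.368 0.294 0.882
  outer loop
   vertex 2.3 0.9 5.9
   vertex 3.1 2.5 5.7
   vertex 0.7 3.7 4.3
  endloop
 endfacet
 facet normal 0.733 -0.289 0.616
  outer loop
   vertex 2.3 0.9 5.9
   vertex 5.2 1.0 2.5
   vertex 3.1 2.5 5.7
  endloop
 endfacet
 facet normal 0.092 -0.136 -0.986
  outer loop
   vertex 5.1 1.2 1.5
   vertex 1.0 3.5 0.8
   vertex 5.5 2.2 1.4
  endloop
 endfacet
 facet normal 0.910 -0.381 -0.167
  outer loop
   vertex 5.1 1.2 1.5
   vertex 5.5 2.2 1.4
   vertex 5.2 1.0 2.5
  endloop
 endfacet
 facet normal -0.173 -0.969 -0.176
  outer loop
   vertex 5.1 1.2 1.5
   vertex 5.2 1.0 2.5
   vertex 2.3 0.9 5.9
  endloop
 endfacet
 facet normal -0.157 -0.533 -0.831
  outer loop
   vertex 0.8 2.0 1.8
   vertex 1.0 3.5 0.8
   vertex 5.1 1.2 1.5
  endloop
 endfacet
 facet normal -0.192 -0.963 -0.188
  outer loop
   vertex 0.8 2.0 1.8
   vertex 5.1 1.2 1.5
   vertex 2.3 0.9 5.9
  endloop
 endfacet
 facet normal -0.993 0.073 -0.089
  outer loop
   vertex 0.8 2.0 1.8
   vertex 0.7 3.7 4.3
   vertex 1.0 3.5 0.8
  endloop
 endfacet
 facet normal -0.896 -0.383 0.225
  outer loop
   vertex 0.8 2.0 1.8
   vertex 2.3 0.9 5.9
   vertex 0.7 3.7 4.3
  endloop
 endfacet
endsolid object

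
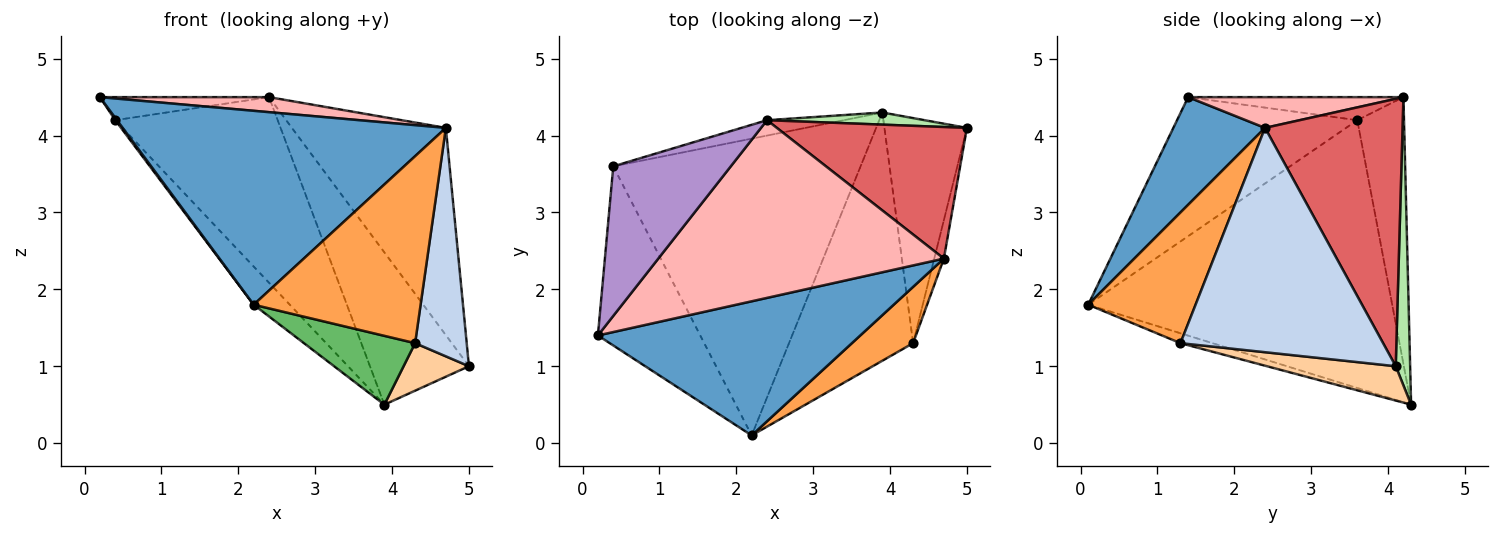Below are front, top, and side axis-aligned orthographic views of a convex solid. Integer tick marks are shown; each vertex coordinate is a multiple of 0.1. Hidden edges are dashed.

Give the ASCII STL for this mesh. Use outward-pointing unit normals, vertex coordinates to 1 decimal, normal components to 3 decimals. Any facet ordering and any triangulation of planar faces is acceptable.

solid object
 facet normal 0.227 -0.801 0.554
  outer loop
   vertex 4.7 2.4 4.1
   vertex 0.2 1.4 4.5
   vertex 2.2 0.1 1.8
  endloop
 endfacet
 facet normal 0.968 -0.247 -0.041
  outer loop
   vertex 4.3 1.3 1.3
   vertex 5.0 4.1 1.0
   vertex 4.7 2.4 4.1
  endloop
 endfacet
 facet normal 0.524 -0.815 0.245
  outer loop
   vertex 4.3 1.3 1.3
   vertex 4.7 2.4 4.1
   vertex 2.2 0.1 1.8
  endloop
 endfacet
 facet normal 0.377 -0.191 -0.906
  outer loop
   vertex 4.3 1.3 1.3
   vertex 3.9 4.3 0.5
   vertex 5.0 4.1 1.0
  endloop
 endfacet
 facet normal -0.077 -0.266 -0.961
  outer loop
   vertex 4.3 1.3 1.3
   vertex 2.2 0.1 1.8
   vertex 3.9 4.3 0.5
  endloop
 endfacet
 facet normal 0.144 0.987 0.079
  outer loop
   vertex 2.4 4.2 4.5
   vertex 5.0 4.1 1.0
   vertex 3.9 4.3 0.5
  endloop
 endfacet
 facet normal 0.602 0.674 0.428
  outer loop
   vertex 2.4 4.2 4.5
   vertex 4.7 2.4 4.1
   vertex 5.0 4.1 1.0
  endloop
 endfacet
 facet normal 0.107 -0.084 0.991
  outer loop
   vertex 2.4 4.2 4.5
   vertex 0.2 1.4 4.5
   vertex 4.7 2.4 4.1
  endloop
 endfacet
 facet normal -0.190 0.150 0.970
  outer loop
   vertex 0.4 3.6 4.2
   vertex 0.2 1.4 4.5
   vertex 2.4 4.2 4.5
  endloop
 endfacet
 facet normal -0.276 0.958 -0.079
  outer loop
   vertex 0.4 3.6 4.2
   vertex 2.4 4.2 4.5
   vertex 3.9 4.3 0.5
  endloop
 endfacet
 facet normal -0.805 -0.008 -0.593
  outer loop
   vertex 0.4 3.6 4.2
   vertex 2.2 0.1 1.8
   vertex 0.2 1.4 4.5
  endloop
 endfacet
 facet normal -0.732 0.087 -0.676
  outer loop
   vertex 0.4 3.6 4.2
   vertex 3.9 4.3 0.5
   vertex 2.2 0.1 1.8
  endloop
 endfacet
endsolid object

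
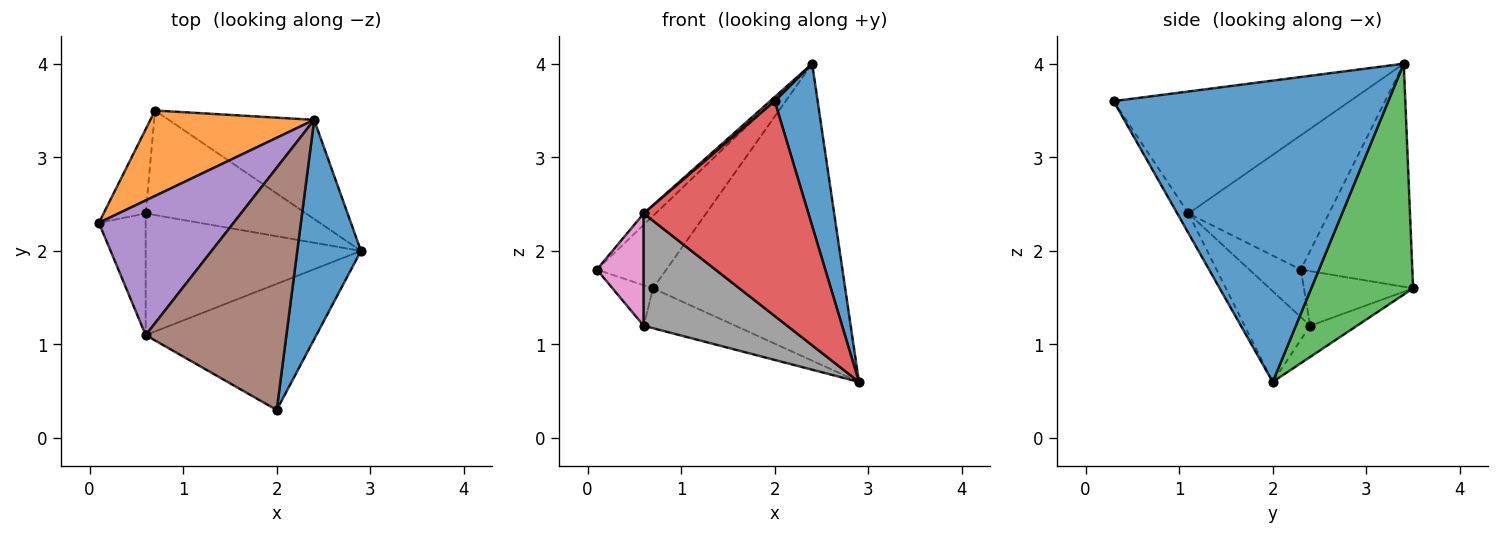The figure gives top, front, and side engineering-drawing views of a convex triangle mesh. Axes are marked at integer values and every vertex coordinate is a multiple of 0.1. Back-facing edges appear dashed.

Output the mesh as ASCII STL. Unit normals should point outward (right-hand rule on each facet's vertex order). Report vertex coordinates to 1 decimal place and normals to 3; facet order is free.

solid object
 facet normal 0.967 -0.151 0.204
  outer loop
   vertex 2.4 3.4 4.0
   vertex 2.0 0.3 3.6
   vertex 2.9 2.0 0.6
  endloop
 endfacet
 facet normal -0.720 0.448 0.529
  outer loop
   vertex 0.7 3.5 1.6
   vertex 0.1 2.3 1.8
   vertex 2.4 3.4 4.0
  endloop
 endfacet
 facet normal 0.449 0.847 -0.283
  outer loop
   vertex 0.7 3.5 1.6
   vertex 2.4 3.4 4.0
   vertex 2.9 2.0 0.6
  endloop
 endfacet
 facet normal -0.059 -0.861 -0.505
  outer loop
   vertex 0.6 1.1 2.4
   vertex 2.9 2.0 0.6
   vertex 2.0 0.3 3.6
  endloop
 endfacet
 facet normal -0.705 0.060 0.707
  outer loop
   vertex 0.6 1.1 2.4
   vertex 2.4 3.4 4.0
   vertex 0.1 2.3 1.8
  endloop
 endfacet
 facet normal -0.655 -0.013 0.756
  outer loop
   vertex 0.6 1.1 2.4
   vertex 2.0 0.3 3.6
   vertex 2.4 3.4 4.0
  endloop
 endfacet
 facet normal -0.598 -0.544 -0.589
  outer loop
   vertex 0.6 2.4 1.2
   vertex 0.6 1.1 2.4
   vertex 0.1 2.3 1.8
  endloop
 endfacet
 facet normal -0.296 -0.648 -0.702
  outer loop
   vertex 0.6 2.4 1.2
   vertex 2.9 2.0 0.6
   vertex 0.6 1.1 2.4
  endloop
 endfacet
 facet normal -0.760 0.282 -0.586
  outer loop
   vertex 0.6 2.4 1.2
   vertex 0.1 2.3 1.8
   vertex 0.7 3.5 1.6
  endloop
 endfacet
 facet normal -0.179 0.351 -0.919
  outer loop
   vertex 0.6 2.4 1.2
   vertex 0.7 3.5 1.6
   vertex 2.9 2.0 0.6
  endloop
 endfacet
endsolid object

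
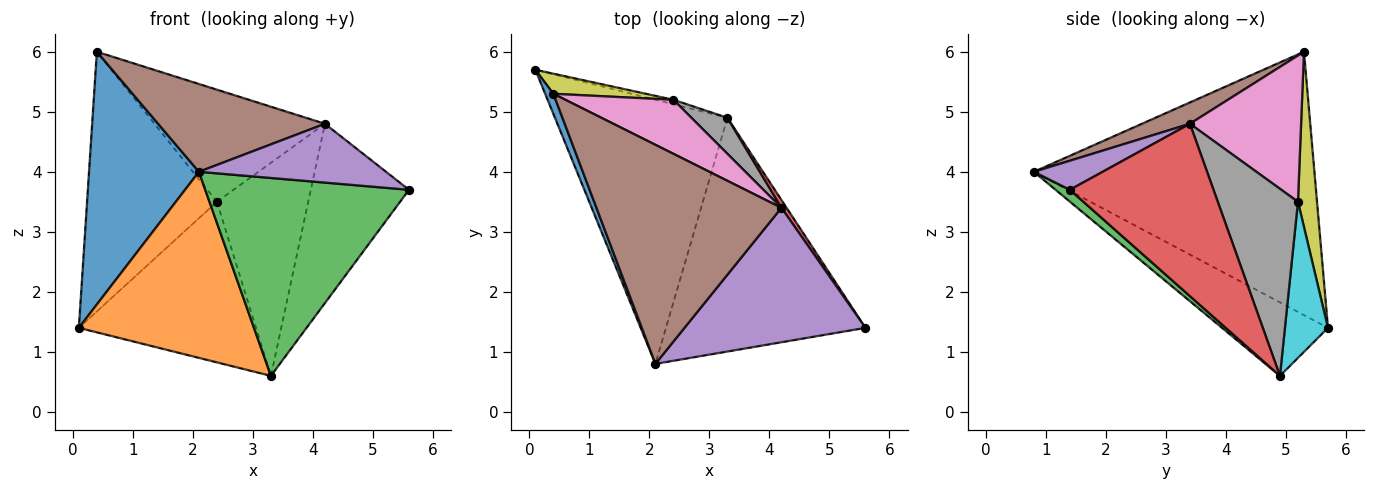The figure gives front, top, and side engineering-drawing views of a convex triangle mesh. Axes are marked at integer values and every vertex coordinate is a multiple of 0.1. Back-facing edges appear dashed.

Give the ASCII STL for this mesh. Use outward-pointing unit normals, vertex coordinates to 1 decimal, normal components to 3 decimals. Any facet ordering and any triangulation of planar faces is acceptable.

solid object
 facet normal -0.931 -0.365 0.029
  outer loop
   vertex 0.4 5.3 6.0
   vertex 0.1 5.7 1.4
   vertex 2.1 0.8 4.0
  endloop
 endfacet
 facet normal -0.329 -0.544 -0.772
  outer loop
   vertex 3.3 4.9 0.6
   vertex 2.1 0.8 4.0
   vertex 0.1 5.7 1.4
  endloop
 endfacet
 facet normal 0.045 -0.646 -0.762
  outer loop
   vertex 3.3 4.9 0.6
   vertex 5.6 1.4 3.7
   vertex 2.1 0.8 4.0
  endloop
 endfacet
 facet normal 0.825 0.564 0.025
  outer loop
   vertex 4.2 3.4 4.8
   vertex 5.6 1.4 3.7
   vertex 3.3 4.9 0.6
  endloop
 endfacet
 facet normal 0.146 -0.397 0.906
  outer loop
   vertex 4.2 3.4 4.8
   vertex 2.1 0.8 4.0
   vertex 5.6 1.4 3.7
  endloop
 endfacet
 facet normal 0.106 -0.370 0.923
  outer loop
   vertex 4.2 3.4 4.8
   vertex 0.4 5.3 6.0
   vertex 2.1 0.8 4.0
  endloop
 endfacet
 facet normal 0.507 0.777 0.374
  outer loop
   vertex 2.4 5.2 3.5
   vertex 0.4 5.3 6.0
   vertex 4.2 3.4 4.8
  endloop
 endfacet
 facet normal 0.654 0.745 0.126
  outer loop
   vertex 2.4 5.2 3.5
   vertex 4.2 3.4 4.8
   vertex 3.3 4.9 0.6
  endloop
 endfacet
 facet normal 0.145 0.987 0.076
  outer loop
   vertex 2.4 5.2 3.5
   vertex 0.1 5.7 1.4
   vertex 0.4 5.3 6.0
  endloop
 endfacet
 facet normal 0.236 0.971 -0.027
  outer loop
   vertex 2.4 5.2 3.5
   vertex 3.3 4.9 0.6
   vertex 0.1 5.7 1.4
  endloop
 endfacet
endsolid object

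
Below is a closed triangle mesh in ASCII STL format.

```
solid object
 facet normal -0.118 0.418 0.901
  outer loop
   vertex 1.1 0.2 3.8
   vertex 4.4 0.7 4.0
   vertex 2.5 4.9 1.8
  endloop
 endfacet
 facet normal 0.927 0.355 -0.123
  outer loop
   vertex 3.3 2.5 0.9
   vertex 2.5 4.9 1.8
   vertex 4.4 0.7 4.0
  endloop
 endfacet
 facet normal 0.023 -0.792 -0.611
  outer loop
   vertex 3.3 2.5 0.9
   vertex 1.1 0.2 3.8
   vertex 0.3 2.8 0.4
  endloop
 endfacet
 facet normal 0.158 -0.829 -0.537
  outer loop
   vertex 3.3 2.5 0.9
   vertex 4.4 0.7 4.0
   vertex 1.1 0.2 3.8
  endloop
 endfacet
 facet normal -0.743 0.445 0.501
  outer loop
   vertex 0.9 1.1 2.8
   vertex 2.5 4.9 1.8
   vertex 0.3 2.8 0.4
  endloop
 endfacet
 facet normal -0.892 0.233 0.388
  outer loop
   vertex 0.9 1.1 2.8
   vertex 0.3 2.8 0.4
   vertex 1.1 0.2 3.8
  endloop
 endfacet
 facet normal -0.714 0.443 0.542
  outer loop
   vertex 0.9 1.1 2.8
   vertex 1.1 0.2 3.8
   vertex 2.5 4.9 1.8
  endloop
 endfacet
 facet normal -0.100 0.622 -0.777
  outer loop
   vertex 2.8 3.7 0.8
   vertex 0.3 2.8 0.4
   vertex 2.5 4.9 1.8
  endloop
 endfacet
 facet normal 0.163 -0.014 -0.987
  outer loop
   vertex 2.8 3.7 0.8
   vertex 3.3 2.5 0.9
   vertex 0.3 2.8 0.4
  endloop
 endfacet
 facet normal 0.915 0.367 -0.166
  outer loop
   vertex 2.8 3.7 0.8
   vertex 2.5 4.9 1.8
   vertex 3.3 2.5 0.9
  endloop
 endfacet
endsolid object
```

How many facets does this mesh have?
10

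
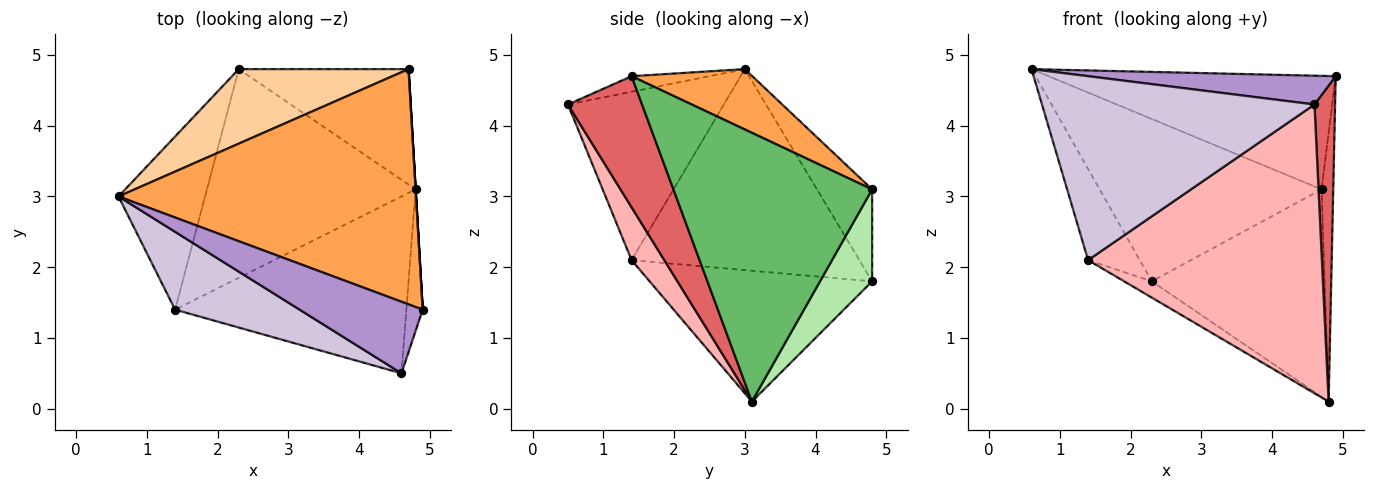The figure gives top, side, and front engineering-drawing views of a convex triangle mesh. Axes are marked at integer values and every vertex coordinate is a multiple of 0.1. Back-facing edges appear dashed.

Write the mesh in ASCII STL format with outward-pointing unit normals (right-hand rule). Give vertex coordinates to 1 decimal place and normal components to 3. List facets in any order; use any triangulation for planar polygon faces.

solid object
 facet normal -0.899 0.204 -0.387
  outer loop
   vertex 1.4 1.4 2.1
   vertex 0.6 3.0 4.8
   vertex 2.3 4.8 1.8
  endloop
 endfacet
 facet normal -0.530 0.066 -0.845
  outer loop
   vertex 1.4 1.4 2.1
   vertex 2.3 4.8 1.8
   vertex 4.8 3.1 0.1
  endloop
 endfacet
 facet normal 0.180 0.428 0.886
  outer loop
   vertex 4.7 4.8 3.1
   vertex 0.6 3.0 4.8
   vertex 4.9 1.4 4.7
  endloop
 endfacet
 facet normal -0.220 0.886 0.407
  outer loop
   vertex 4.7 4.8 3.1
   vertex 2.3 4.8 1.8
   vertex 0.6 3.0 4.8
  endloop
 endfacet
 facet normal 0.998 0.059 0.000
  outer loop
   vertex 4.7 4.8 3.1
   vertex 4.9 1.4 4.7
   vertex 4.8 3.1 0.1
  endloop
 endfacet
 facet normal 0.255 0.845 -0.470
  outer loop
   vertex 4.7 4.8 3.1
   vertex 4.8 3.1 0.1
   vertex 2.3 4.8 1.8
  endloop
 endfacet
 facet normal 0.957 -0.266 -0.119
  outer loop
   vertex 4.6 0.5 4.3
   vertex 4.8 3.1 0.1
   vertex 4.9 1.4 4.7
  endloop
 endfacet
 facet normal 0.118 -0.847 -0.519
  outer loop
   vertex 4.6 0.5 4.3
   vertex 1.4 1.4 2.1
   vertex 4.8 3.1 0.1
  endloop
 endfacet
 facet normal -0.117 -0.371 0.921
  outer loop
   vertex 4.6 0.5 4.3
   vertex 4.9 1.4 4.7
   vertex 0.6 3.0 4.8
  endloop
 endfacet
 facet normal -0.466 -0.815 0.345
  outer loop
   vertex 4.6 0.5 4.3
   vertex 0.6 3.0 4.8
   vertex 1.4 1.4 2.1
  endloop
 endfacet
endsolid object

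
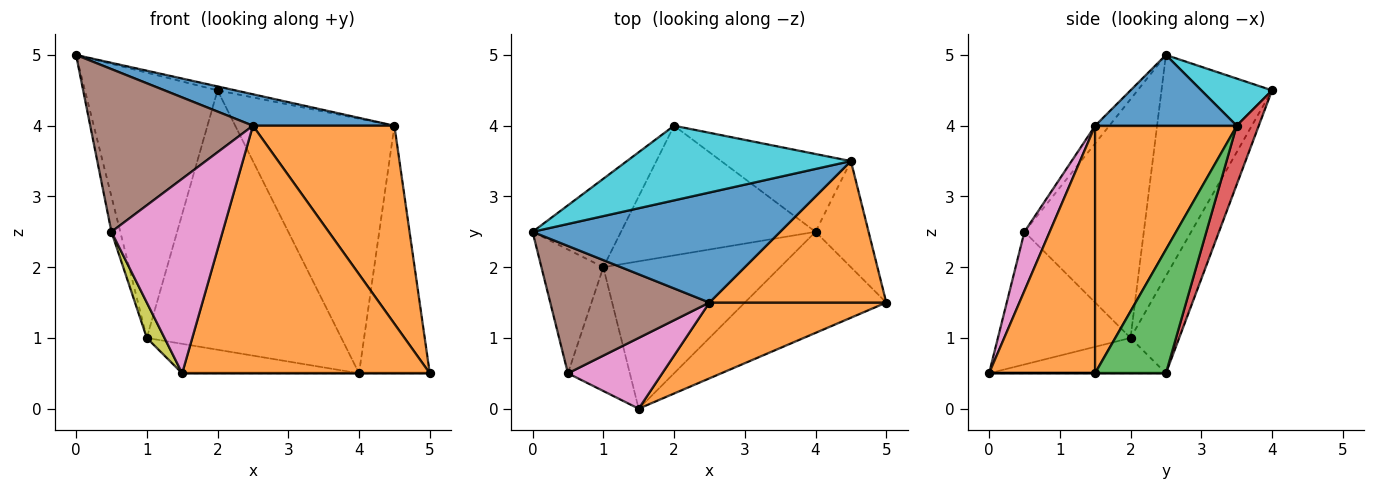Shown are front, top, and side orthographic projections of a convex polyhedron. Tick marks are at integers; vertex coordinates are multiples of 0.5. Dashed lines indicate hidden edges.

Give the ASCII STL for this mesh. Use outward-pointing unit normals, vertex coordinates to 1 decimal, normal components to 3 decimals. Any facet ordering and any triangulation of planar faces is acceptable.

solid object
 facet normal 0.000 0.000 -1.000
  outer loop
   vertex 4.0 2.5 0.5
   vertex 5.0 1.5 0.5
   vertex 1.5 0.0 0.5
  endloop
 endfacet
 facet normal 0.379 -0.885 0.271
  outer loop
   vertex 2.5 1.5 4.0
   vertex 1.5 0.0 0.5
   vertex 5.0 1.5 0.5
  endloop
 endfacet
 facet normal -0.192 0.192 -0.962
  outer loop
   vertex 1.0 2.0 1.0
   vertex 4.0 2.5 0.5
   vertex 1.5 0.0 0.5
  endloop
 endfacet
 facet normal -0.620 0.744 -0.248
  outer loop
   vertex 1.0 2.0 1.0
   vertex 0.0 2.5 5.0
   vertex 2.0 4.0 4.5
  endloop
 endfacet
 facet normal -0.218 0.873 -0.436
  outer loop
   vertex 1.0 2.0 1.0
   vertex 2.0 4.0 4.5
   vertex 4.0 2.5 0.5
  endloop
 endfacet
 facet normal -0.068 -0.786 0.615
  outer loop
   vertex 0.5 0.5 2.5
   vertex 2.5 1.5 4.0
   vertex 0.0 2.5 5.0
  endloop
 endfacet
 facet normal 0.209 -0.919 0.334
  outer loop
   vertex 0.5 0.5 2.5
   vertex 1.5 0.0 0.5
   vertex 2.5 1.5 4.0
  endloop
 endfacet
 facet normal -0.966 0.072 -0.250
  outer loop
   vertex 0.5 0.5 2.5
   vertex 0.0 2.5 5.0
   vertex 1.0 2.0 1.0
  endloop
 endfacet
 facet normal -0.900 -0.120 -0.420
  outer loop
   vertex 0.5 0.5 2.5
   vertex 1.0 2.0 1.0
   vertex 1.5 0.0 0.5
  endloop
 endfacet
 facet normal 0.206 0.051 0.977
  outer loop
   vertex 4.5 3.5 4.0
   vertex 2.0 4.0 4.5
   vertex 0.0 2.5 5.0
  endloop
 endfacet
 facet normal 0.265 -0.265 0.927
  outer loop
   vertex 4.5 3.5 4.0
   vertex 0.0 2.5 5.0
   vertex 2.5 1.5 4.0
  endloop
 endfacet
 facet normal 0.631 -0.631 0.451
  outer loop
   vertex 4.5 3.5 4.0
   vertex 2.5 1.5 4.0
   vertex 5.0 1.5 0.5
  endloop
 endfacet
 facet normal 0.677 0.677 -0.290
  outer loop
   vertex 4.5 3.5 4.0
   vertex 5.0 1.5 0.5
   vertex 4.0 2.5 0.5
  endloop
 endfacet
 facet normal 0.132 0.948 -0.290
  outer loop
   vertex 4.5 3.5 4.0
   vertex 4.0 2.5 0.5
   vertex 2.0 4.0 4.5
  endloop
 endfacet
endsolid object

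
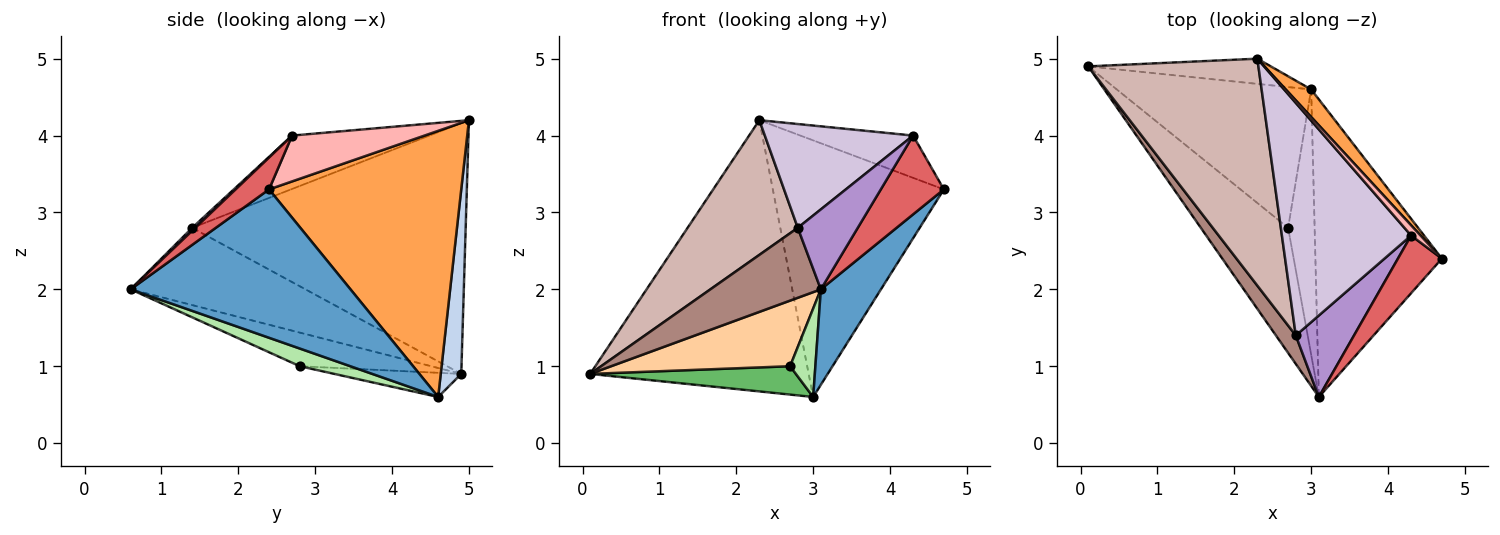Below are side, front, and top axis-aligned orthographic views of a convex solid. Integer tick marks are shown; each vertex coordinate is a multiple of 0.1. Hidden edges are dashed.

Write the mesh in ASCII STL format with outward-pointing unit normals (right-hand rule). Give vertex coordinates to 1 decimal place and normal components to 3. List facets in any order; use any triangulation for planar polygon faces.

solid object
 facet normal 0.745 -0.204 -0.635
  outer loop
   vertex 3.0 4.6 0.6
   vertex 4.7 2.4 3.3
   vertex 3.1 0.6 2.0
  endloop
 endfacet
 facet normal 0.093 0.991 -0.092
  outer loop
   vertex 2.3 5.0 4.2
   vertex 3.0 4.6 0.6
   vertex 0.1 4.9 0.9
  endloop
 endfacet
 facet normal 0.745 0.663 0.071
  outer loop
   vertex 2.3 5.0 4.2
   vertex 4.7 2.4 3.3
   vertex 3.0 4.6 0.6
  endloop
 endfacet
 facet normal -0.323 -0.440 -0.838
  outer loop
   vertex 2.7 2.8 1.0
   vertex 3.1 0.6 2.0
   vertex 0.1 4.9 0.9
  endloop
 endfacet
 facet normal -0.121 -0.196 -0.973
  outer loop
   vertex 2.7 2.8 1.0
   vertex 0.1 4.9 0.9
   vertex 3.0 4.6 0.6
  endloop
 endfacet
 facet normal 0.535 -0.267 -0.802
  outer loop
   vertex 2.7 2.8 1.0
   vertex 3.0 4.6 0.6
   vertex 3.1 0.6 2.0
  endloop
 endfacet
 facet normal 0.394 -0.742 0.543
  outer loop
   vertex 4.3 2.7 4.0
   vertex 3.1 0.6 2.0
   vertex 4.7 2.4 3.3
  endloop
 endfacet
 facet normal 0.752 0.640 0.155
  outer loop
   vertex 4.3 2.7 4.0
   vertex 4.7 2.4 3.3
   vertex 2.3 5.0 4.2
  endloop
 endfacet
 facet normal 0.036 -0.700 0.713
  outer loop
   vertex 2.8 1.4 2.8
   vertex 3.1 0.6 2.0
   vertex 4.3 2.7 4.0
  endloop
 endfacet
 facet normal -0.353 -0.381 0.854
  outer loop
   vertex 2.8 1.4 2.8
   vertex 4.3 2.7 4.0
   vertex 2.3 5.0 4.2
  endloop
 endfacet
 facet normal -0.826 -0.522 0.212
  outer loop
   vertex 2.8 1.4 2.8
   vertex 0.1 4.9 0.9
   vertex 3.1 0.6 2.0
  endloop
 endfacet
 facet normal -0.785 -0.316 0.533
  outer loop
   vertex 2.8 1.4 2.8
   vertex 2.3 5.0 4.2
   vertex 0.1 4.9 0.9
  endloop
 endfacet
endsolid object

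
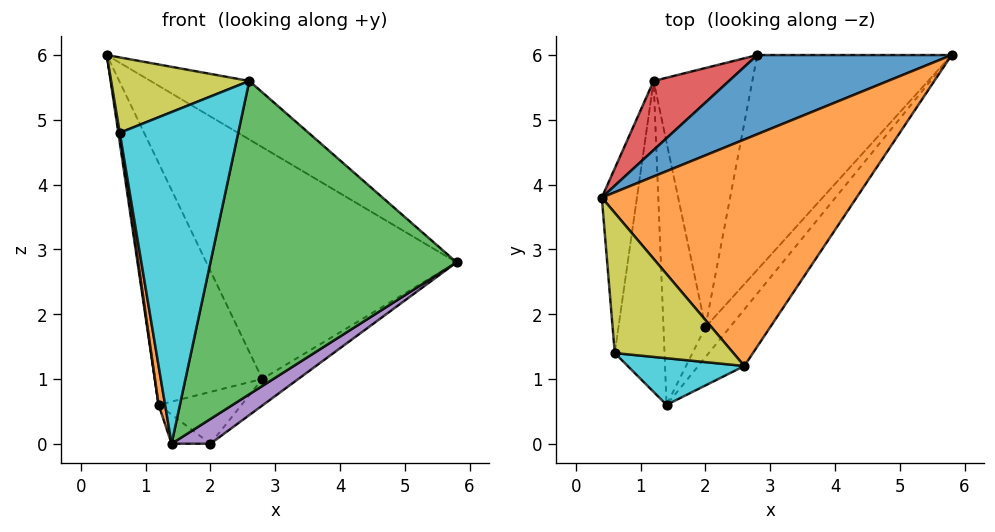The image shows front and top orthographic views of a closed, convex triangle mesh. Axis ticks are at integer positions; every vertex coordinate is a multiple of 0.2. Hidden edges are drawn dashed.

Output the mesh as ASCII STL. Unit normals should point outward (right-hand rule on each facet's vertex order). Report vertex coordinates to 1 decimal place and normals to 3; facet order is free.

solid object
 facet normal -0.190 0.929 0.317
  outer loop
   vertex 2.8 6.0 1.0
   vertex 0.4 3.8 6.0
   vertex 5.8 6.0 2.8
  endloop
 endfacet
 facet normal 0.427 0.226 0.876
  outer loop
   vertex 2.6 1.2 5.6
   vertex 5.8 6.0 2.8
   vertex 0.4 3.8 6.0
  endloop
 endfacet
 facet normal 0.797 -0.594 -0.107
  outer loop
   vertex 2.6 1.2 5.6
   vertex 1.4 0.6 0.0
   vertex 5.8 6.0 2.8
  endloop
 endfacet
 facet normal -0.295 0.919 0.262
  outer loop
   vertex 1.2 5.6 0.6
   vertex 0.4 3.8 6.0
   vertex 2.8 6.0 1.0
  endloop
 endfacet
 facet normal 0.786 -0.393 -0.477
  outer loop
   vertex 2.0 1.8 0.0
   vertex 5.8 6.0 2.8
   vertex 1.4 0.6 0.0
  endloop
 endfacet
 facet normal 0.512 0.106 -0.853
  outer loop
   vertex 2.0 1.8 0.0
   vertex 2.8 6.0 1.0
   vertex 5.8 6.0 2.8
  endloop
 endfacet
 facet normal -0.216 0.108 -0.970
  outer loop
   vertex 2.0 1.8 0.0
   vertex 1.4 0.6 0.0
   vertex 1.2 5.6 0.6
  endloop
 endfacet
 facet normal 0.192 0.192 -0.962
  outer loop
   vertex 2.0 1.8 0.0
   vertex 1.2 5.6 0.6
   vertex 2.8 6.0 1.0
  endloop
 endfacet
 facet normal -0.371 -0.440 0.818
  outer loop
   vertex 0.6 1.4 4.8
   vertex 2.6 1.2 5.6
   vertex 0.4 3.8 6.0
  endloop
 endfacet
 facet normal -0.153 -0.979 0.138
  outer loop
   vertex 0.6 1.4 4.8
   vertex 1.4 0.6 0.0
   vertex 2.6 1.2 5.6
  endloop
 endfacet
 facet normal -0.989 -0.008 -0.149
  outer loop
   vertex 0.6 1.4 4.8
   vertex 0.4 3.8 6.0
   vertex 1.2 5.6 0.6
  endloop
 endfacet
 facet normal -0.987 -0.020 -0.161
  outer loop
   vertex 0.6 1.4 4.8
   vertex 1.2 5.6 0.6
   vertex 1.4 0.6 0.0
  endloop
 endfacet
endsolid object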